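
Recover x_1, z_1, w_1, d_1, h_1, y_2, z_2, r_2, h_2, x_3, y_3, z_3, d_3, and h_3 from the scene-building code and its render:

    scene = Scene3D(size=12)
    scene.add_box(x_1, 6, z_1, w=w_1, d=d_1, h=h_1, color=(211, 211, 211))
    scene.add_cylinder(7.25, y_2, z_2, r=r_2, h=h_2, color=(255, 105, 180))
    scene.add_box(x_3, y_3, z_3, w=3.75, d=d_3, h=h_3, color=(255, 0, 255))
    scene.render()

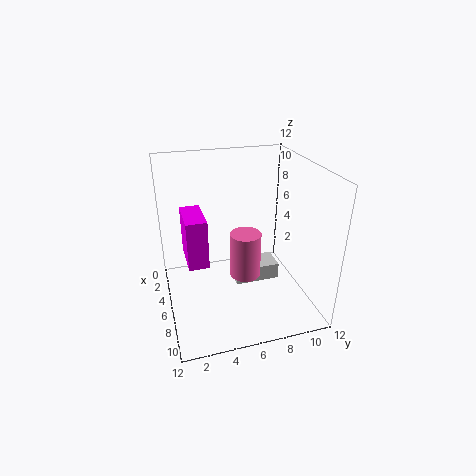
x_1 = 3.5
z_1 = 1
w_1 = 2.25
d_1 = 4
h_1 = 1.5
y_2 = 6.25
z_2 = 3.25
r_2 = 1.25
h_2 = 3.75
x_3 = 2.25
y_3 = 1.75
z_3 = 3.5
d_3 = 1.75
h_3 = 4.25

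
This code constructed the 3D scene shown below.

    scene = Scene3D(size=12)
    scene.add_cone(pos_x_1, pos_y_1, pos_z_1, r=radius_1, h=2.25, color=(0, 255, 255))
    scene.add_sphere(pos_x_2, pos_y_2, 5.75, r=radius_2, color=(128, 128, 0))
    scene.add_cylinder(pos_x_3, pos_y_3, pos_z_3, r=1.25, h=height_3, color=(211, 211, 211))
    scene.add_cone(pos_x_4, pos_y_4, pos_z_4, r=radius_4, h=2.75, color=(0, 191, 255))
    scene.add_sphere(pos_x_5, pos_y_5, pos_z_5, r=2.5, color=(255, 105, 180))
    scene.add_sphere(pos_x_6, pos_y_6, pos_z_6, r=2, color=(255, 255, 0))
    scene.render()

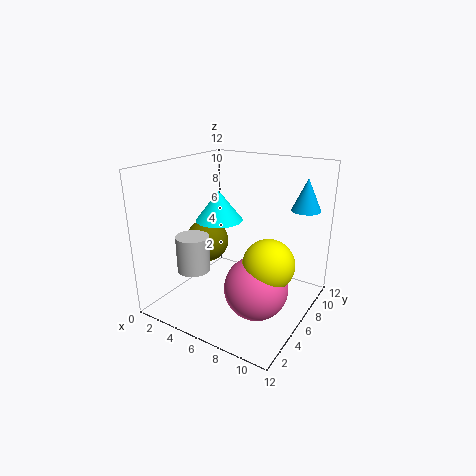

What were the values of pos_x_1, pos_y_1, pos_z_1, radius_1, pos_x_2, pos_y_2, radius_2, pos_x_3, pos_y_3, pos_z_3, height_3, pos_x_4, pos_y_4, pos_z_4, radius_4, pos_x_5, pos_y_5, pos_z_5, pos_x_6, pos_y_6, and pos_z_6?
pos_x_1 = 5.75, pos_y_1 = 3.75, pos_z_1 = 8.25, radius_1 = 1.75, pos_x_2 = 3.75, pos_y_2 = 4.75, radius_2 = 1.75, pos_x_3 = 4.5, pos_y_3 = 2, pos_z_3 = 4.5, height_3 = 2.75, pos_x_4 = 10.25, pos_y_4 = 10, pos_z_4 = 8, radius_4 = 1.25, pos_x_5 = 8.75, pos_y_5 = 4.25, pos_z_5 = 3, pos_x_6 = 9.5, pos_y_6 = 4.75, pos_z_6 = 5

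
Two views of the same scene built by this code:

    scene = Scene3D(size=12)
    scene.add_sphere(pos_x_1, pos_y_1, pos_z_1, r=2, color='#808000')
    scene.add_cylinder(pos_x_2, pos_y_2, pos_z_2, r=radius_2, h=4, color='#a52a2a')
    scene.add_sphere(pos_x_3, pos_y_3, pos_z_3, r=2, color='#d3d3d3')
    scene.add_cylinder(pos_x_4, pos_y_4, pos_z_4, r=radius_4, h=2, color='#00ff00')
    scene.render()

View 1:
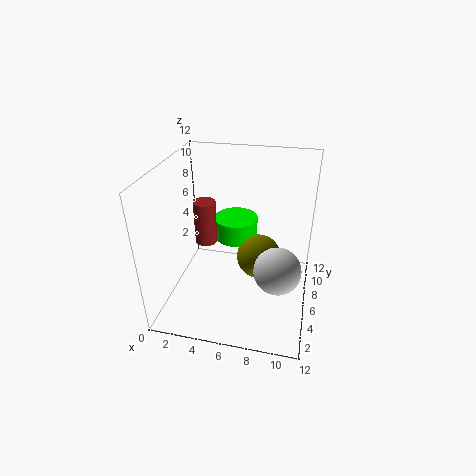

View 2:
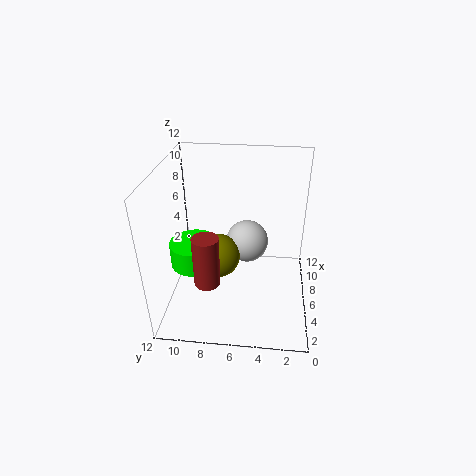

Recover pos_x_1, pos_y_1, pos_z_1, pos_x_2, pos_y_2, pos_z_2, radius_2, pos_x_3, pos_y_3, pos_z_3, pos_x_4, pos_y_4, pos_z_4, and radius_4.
pos_x_1 = 7.5, pos_y_1 = 8, pos_z_1 = 3, pos_x_2 = 2.5, pos_y_2 = 8, pos_z_2 = 4, radius_2 = 1, pos_x_3 = 9.5, pos_y_3 = 5.5, pos_z_3 = 3.5, pos_x_4 = 5, pos_y_4 = 9.5, pos_z_4 = 4, radius_4 = 2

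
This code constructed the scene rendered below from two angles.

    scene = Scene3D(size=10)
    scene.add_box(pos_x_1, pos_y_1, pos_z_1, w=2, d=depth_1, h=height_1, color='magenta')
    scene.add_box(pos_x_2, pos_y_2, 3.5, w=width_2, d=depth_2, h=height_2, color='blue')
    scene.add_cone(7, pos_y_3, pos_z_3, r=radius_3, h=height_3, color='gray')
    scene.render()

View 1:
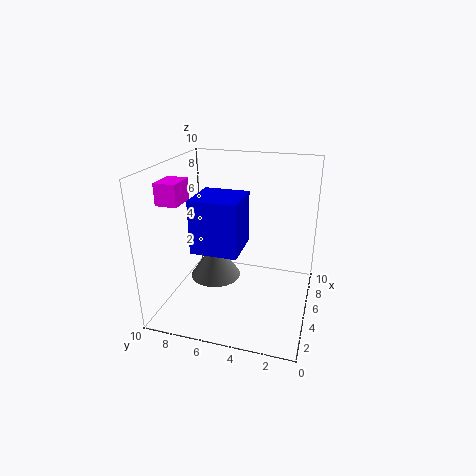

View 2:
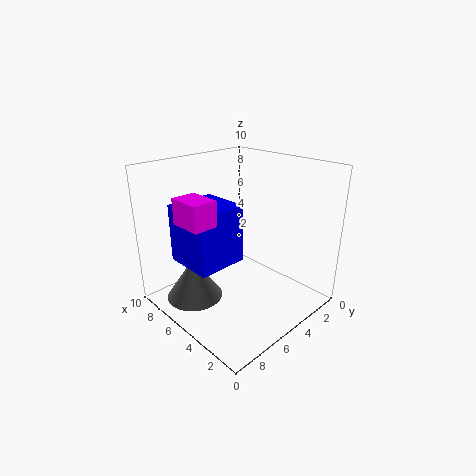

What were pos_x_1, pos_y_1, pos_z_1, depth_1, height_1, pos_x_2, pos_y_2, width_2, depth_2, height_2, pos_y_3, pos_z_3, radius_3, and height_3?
pos_x_1 = 3, pos_y_1 = 8.5, pos_z_1 = 7.5, depth_1 = 1.5, height_1 = 1.5, pos_x_2 = 4.5, pos_y_2 = 5, width_2 = 3.5, depth_2 = 3.5, height_2 = 4, pos_y_3 = 7.5, pos_z_3 = 0.5, radius_3 = 2, height_3 = 3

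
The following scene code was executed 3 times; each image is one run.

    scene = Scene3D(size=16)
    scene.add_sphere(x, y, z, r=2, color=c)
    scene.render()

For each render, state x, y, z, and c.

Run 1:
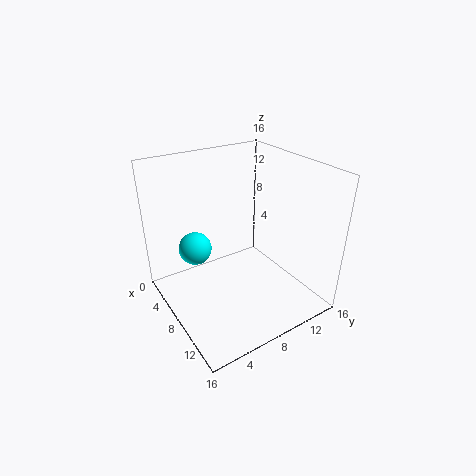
x = 3; y = 5; z = 5; c = 'cyan'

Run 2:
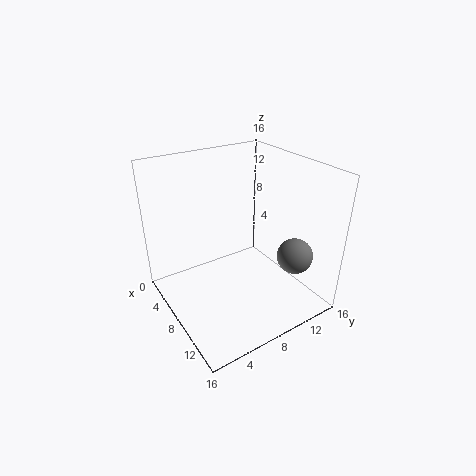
x = 12; y = 13; z = 6; c = 'gray'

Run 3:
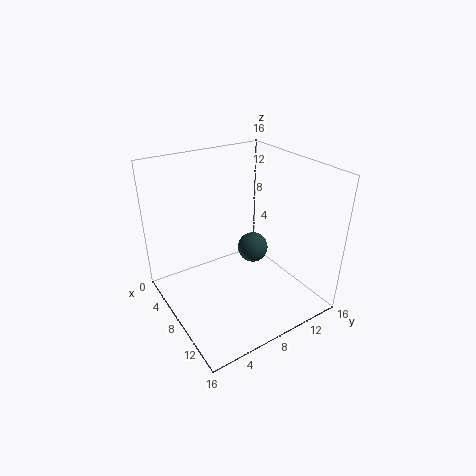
x = 4; y = 13; z = 3; c = 'darkslategray'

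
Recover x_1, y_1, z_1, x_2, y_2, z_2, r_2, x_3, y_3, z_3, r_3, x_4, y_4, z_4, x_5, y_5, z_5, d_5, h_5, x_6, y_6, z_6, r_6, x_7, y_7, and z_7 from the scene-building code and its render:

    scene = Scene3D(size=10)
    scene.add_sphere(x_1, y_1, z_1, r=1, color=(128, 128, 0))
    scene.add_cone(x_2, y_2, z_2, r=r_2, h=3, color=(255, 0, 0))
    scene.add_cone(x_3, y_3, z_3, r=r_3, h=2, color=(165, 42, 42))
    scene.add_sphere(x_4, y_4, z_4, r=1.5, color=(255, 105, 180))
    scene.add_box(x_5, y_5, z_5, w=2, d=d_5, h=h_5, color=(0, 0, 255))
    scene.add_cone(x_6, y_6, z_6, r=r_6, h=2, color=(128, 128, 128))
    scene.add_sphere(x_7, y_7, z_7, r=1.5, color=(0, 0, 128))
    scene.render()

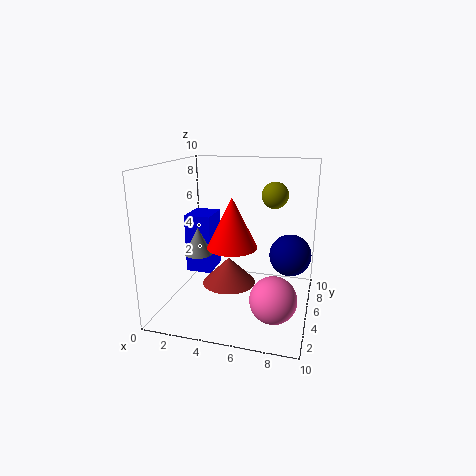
x_1 = 7; y_1 = 8; z_1 = 7.5; x_2 = 5.5; y_2 = 2; z_2 = 5.5; r_2 = 1.5; x_3 = 4; y_3 = 6; z_3 = 1; r_3 = 2; x_4 = 8; y_4 = 2.5; z_4 = 2; x_5 = 0.5; y_5 = 6; z_5 = 1.5; d_5 = 2.5; h_5 = 4.5; x_6 = 2; y_6 = 5; z_6 = 3.5; r_6 = 1; x_7 = 8.5; y_7 = 6.5; z_7 = 3.5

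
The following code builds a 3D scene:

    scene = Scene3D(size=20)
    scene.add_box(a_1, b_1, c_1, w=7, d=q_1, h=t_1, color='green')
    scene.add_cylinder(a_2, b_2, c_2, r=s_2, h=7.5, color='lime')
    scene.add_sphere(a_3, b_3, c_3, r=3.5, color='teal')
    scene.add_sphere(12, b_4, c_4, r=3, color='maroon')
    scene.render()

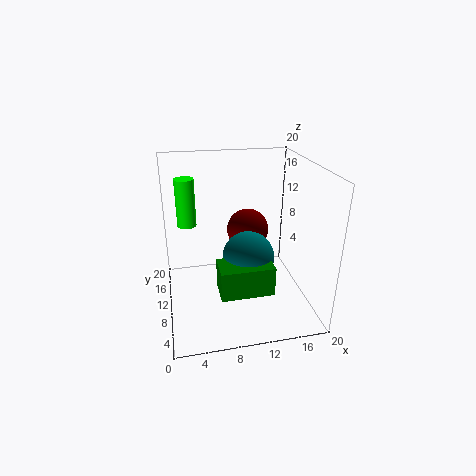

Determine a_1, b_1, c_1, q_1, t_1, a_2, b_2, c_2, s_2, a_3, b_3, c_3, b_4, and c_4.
a_1 = 6.5
b_1 = 3.5
c_1 = 4.5
q_1 = 4
t_1 = 4
a_2 = 3.5
b_2 = 18
c_2 = 9
s_2 = 1.5
a_3 = 11
b_3 = 8
c_3 = 8
b_4 = 12.5
c_4 = 10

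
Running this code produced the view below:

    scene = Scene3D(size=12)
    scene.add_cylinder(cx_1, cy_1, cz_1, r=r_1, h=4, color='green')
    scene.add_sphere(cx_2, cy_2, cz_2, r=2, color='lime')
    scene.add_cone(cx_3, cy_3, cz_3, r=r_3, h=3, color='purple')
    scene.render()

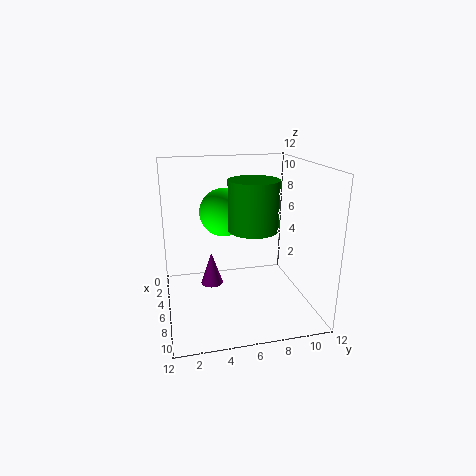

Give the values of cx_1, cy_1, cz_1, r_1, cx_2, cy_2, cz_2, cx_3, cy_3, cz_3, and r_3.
cx_1 = 7
cy_1 = 7
cz_1 = 7
r_1 = 2
cx_2 = 5
cy_2 = 5
cz_2 = 8
cx_3 = 4
cy_3 = 4
cz_3 = 1
r_3 = 1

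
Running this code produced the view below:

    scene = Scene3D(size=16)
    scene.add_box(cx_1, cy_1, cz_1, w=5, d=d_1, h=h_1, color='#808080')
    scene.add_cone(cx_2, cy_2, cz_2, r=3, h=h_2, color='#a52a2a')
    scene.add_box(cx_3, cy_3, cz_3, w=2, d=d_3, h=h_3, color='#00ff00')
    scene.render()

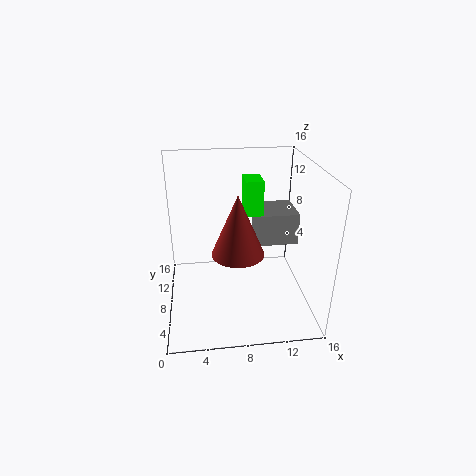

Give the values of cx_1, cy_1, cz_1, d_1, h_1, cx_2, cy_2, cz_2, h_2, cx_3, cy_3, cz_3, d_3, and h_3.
cx_1 = 11; cy_1 = 11; cz_1 = 5; d_1 = 5; h_1 = 4; cx_2 = 8; cy_2 = 8; cz_2 = 6; h_2 = 7; cx_3 = 9; cy_3 = 9; cz_3 = 10; d_3 = 3; h_3 = 4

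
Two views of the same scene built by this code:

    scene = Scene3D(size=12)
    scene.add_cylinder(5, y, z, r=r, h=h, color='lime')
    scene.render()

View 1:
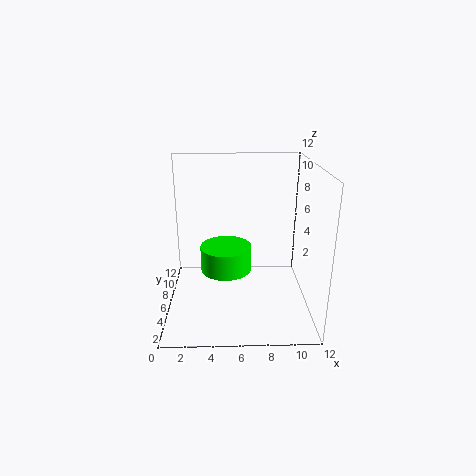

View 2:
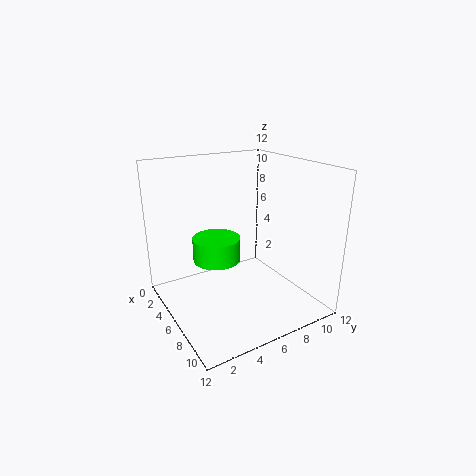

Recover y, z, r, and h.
y = 4.5
z = 4
r = 2
h = 2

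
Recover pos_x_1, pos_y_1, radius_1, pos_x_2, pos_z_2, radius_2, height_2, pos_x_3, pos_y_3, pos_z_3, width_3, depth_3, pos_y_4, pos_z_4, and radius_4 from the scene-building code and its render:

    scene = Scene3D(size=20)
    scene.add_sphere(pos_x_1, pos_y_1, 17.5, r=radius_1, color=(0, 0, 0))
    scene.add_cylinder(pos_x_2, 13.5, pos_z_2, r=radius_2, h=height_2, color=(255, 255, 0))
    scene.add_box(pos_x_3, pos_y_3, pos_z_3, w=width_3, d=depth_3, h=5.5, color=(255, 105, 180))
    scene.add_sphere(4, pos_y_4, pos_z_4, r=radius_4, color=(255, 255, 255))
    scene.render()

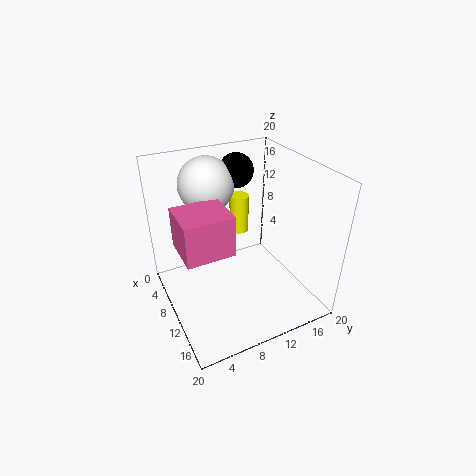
pos_x_1 = 4.5; pos_y_1 = 12.5; radius_1 = 2.5; pos_x_2 = 3.5; pos_z_2 = 7; radius_2 = 1.5; height_2 = 6; pos_x_3 = 7.5; pos_y_3 = 1.5; pos_z_3 = 10; width_3 = 6; depth_3 = 6.5; pos_y_4 = 8; pos_z_4 = 16; radius_4 = 4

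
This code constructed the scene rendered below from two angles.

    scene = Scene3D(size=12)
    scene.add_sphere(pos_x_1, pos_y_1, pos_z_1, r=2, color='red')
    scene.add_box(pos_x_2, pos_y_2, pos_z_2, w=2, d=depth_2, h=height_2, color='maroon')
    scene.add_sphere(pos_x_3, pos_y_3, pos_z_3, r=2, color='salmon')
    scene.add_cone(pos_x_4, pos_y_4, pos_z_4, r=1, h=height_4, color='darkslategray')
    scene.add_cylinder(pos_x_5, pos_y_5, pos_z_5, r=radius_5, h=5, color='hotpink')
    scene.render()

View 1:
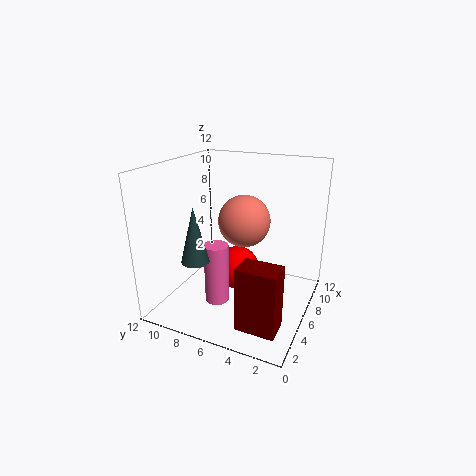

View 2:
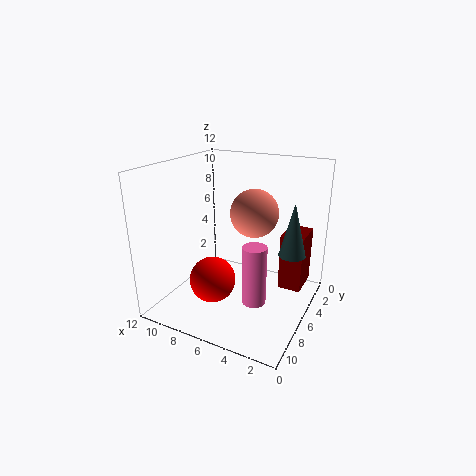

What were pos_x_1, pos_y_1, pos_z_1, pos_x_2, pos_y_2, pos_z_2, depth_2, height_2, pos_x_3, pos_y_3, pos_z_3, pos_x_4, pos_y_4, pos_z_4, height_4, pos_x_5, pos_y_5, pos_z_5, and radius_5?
pos_x_1 = 8, pos_y_1 = 7, pos_z_1 = 2, pos_x_2 = 1, pos_y_2 = 1, pos_z_2 = 1, depth_2 = 3, height_2 = 5, pos_x_3 = 5, pos_y_3 = 5, pos_z_3 = 8, pos_x_4 = 1, pos_y_4 = 7, pos_z_4 = 6, height_4 = 4, pos_x_5 = 4, pos_y_5 = 7, pos_z_5 = 1, radius_5 = 1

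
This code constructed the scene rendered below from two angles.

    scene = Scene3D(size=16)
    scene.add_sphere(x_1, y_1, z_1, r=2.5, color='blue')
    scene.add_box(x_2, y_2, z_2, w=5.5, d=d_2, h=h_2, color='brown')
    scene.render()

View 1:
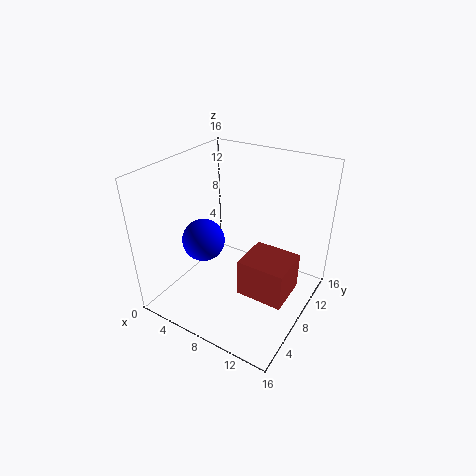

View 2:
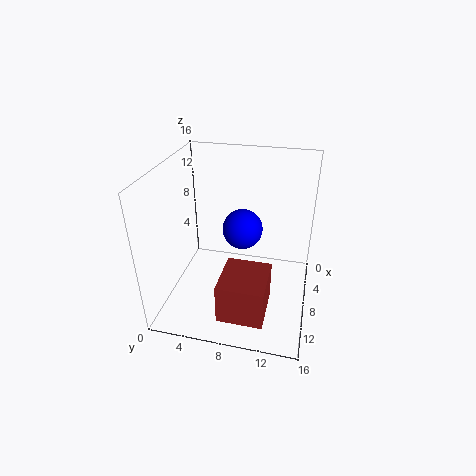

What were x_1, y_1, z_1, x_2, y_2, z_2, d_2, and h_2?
x_1 = 3.5, y_1 = 7.5, z_1 = 6.5, x_2 = 8.5, y_2 = 7, z_2 = 1, d_2 = 5, h_2 = 4.5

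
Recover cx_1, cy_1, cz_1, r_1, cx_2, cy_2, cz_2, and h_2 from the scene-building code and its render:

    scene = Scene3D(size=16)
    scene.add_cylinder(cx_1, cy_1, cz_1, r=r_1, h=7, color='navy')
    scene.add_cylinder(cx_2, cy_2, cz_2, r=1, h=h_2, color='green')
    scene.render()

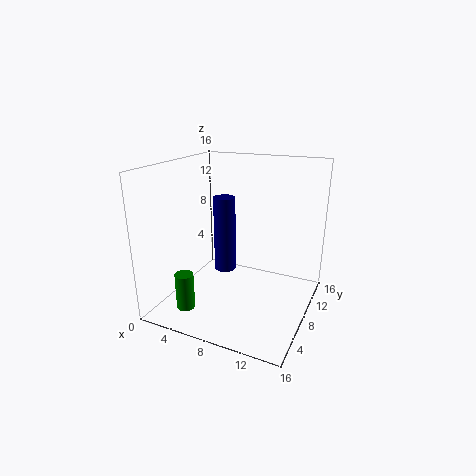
cx_1 = 9; cy_1 = 3; cz_1 = 7; r_1 = 1; cx_2 = 4; cy_2 = 3; cz_2 = 1; h_2 = 4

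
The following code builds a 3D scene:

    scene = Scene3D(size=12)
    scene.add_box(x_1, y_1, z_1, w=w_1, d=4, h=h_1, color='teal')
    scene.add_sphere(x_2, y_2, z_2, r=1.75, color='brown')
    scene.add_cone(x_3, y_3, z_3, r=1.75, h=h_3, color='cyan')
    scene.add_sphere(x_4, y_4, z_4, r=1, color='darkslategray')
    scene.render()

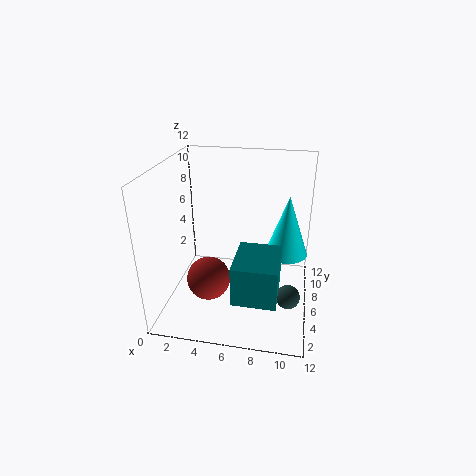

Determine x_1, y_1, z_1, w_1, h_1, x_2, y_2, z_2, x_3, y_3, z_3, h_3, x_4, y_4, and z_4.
x_1 = 6.5; y_1 = 0.5; z_1 = 3.5; w_1 = 3.25; h_1 = 3; x_2 = 4; y_2 = 3.75; z_2 = 3.25; x_3 = 10; y_3 = 6.5; z_3 = 4.75; h_3 = 5; x_4 = 10.5; y_4 = 4.75; z_4 = 1.5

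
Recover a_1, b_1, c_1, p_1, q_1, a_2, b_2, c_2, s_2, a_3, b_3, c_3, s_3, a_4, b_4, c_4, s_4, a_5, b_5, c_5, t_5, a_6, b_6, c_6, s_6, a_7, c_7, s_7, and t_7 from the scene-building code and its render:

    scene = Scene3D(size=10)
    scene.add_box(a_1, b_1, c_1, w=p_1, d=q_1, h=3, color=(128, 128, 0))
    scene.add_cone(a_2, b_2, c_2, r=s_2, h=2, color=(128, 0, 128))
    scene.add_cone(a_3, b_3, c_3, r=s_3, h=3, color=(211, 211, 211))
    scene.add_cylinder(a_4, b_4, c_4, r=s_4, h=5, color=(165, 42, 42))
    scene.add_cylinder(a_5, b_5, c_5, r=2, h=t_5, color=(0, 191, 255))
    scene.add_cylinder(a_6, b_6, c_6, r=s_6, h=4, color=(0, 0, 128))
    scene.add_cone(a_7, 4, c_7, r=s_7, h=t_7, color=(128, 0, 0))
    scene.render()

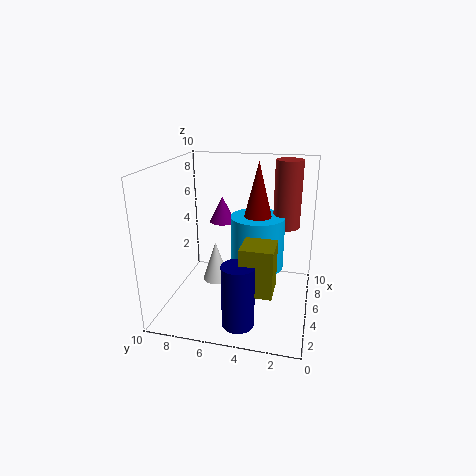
a_1 = 1
b_1 = 2
c_1 = 3
p_1 = 2
q_1 = 2
a_2 = 8
b_2 = 7
c_2 = 5
s_2 = 1
a_3 = 6
b_3 = 7
c_3 = 1
s_3 = 1
a_4 = 8
b_4 = 2
c_4 = 5
s_4 = 1
a_5 = 7
b_5 = 4
c_5 = 2
t_5 = 4
a_6 = 1
b_6 = 4
c_6 = 1
s_6 = 1
a_7 = 7
c_7 = 6
s_7 = 1
t_7 = 4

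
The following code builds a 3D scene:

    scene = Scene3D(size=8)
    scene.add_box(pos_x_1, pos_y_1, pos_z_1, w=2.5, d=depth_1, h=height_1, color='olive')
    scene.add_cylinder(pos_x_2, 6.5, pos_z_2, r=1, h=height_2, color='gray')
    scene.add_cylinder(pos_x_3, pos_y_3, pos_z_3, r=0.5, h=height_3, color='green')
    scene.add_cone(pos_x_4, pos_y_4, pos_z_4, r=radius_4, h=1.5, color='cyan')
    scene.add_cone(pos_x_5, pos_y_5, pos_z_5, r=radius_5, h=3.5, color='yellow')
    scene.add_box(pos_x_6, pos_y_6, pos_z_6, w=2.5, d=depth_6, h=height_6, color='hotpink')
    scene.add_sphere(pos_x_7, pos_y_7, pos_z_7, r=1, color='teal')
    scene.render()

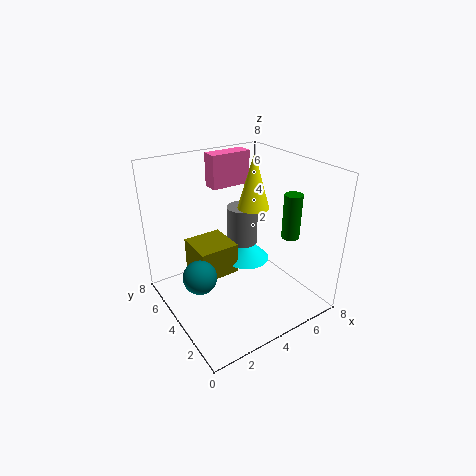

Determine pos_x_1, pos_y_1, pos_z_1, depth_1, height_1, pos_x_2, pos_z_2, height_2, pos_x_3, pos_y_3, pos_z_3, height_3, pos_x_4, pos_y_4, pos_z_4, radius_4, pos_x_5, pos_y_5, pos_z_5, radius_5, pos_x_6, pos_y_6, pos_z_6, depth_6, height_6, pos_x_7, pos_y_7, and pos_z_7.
pos_x_1 = 2.5
pos_y_1 = 5.5
pos_z_1 = 0.5
depth_1 = 2.5
height_1 = 2
pos_x_2 = 6
pos_z_2 = 2
height_2 = 2.5
pos_x_3 = 6.5
pos_y_3 = 2.5
pos_z_3 = 4
height_3 = 2.5
pos_x_4 = 6
pos_y_4 = 6
pos_z_4 = 1
radius_4 = 1.5
pos_x_5 = 6.5
pos_y_5 = 6
pos_z_5 = 4.5
radius_5 = 1
pos_x_6 = 4
pos_y_6 = 6.5
pos_z_6 = 6
depth_6 = 1
height_6 = 2
pos_x_7 = 2
pos_y_7 = 5
pos_z_7 = 1.5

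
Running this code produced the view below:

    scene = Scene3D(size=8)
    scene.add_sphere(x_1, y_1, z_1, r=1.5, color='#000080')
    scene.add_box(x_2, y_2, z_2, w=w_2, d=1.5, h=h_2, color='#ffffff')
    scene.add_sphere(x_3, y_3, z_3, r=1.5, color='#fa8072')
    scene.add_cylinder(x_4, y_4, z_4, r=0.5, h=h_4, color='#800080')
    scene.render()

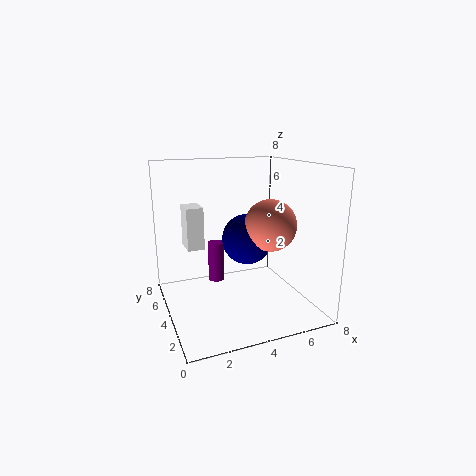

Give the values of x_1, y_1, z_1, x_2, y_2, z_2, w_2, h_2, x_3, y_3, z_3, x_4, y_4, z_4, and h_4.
x_1 = 5, y_1 = 5, z_1 = 3.5, x_2 = 1.5, y_2 = 5.5, z_2 = 3, w_2 = 1, h_2 = 2.5, x_3 = 6, y_3 = 4, z_3 = 4.5, x_4 = 3.5, y_4 = 6.5, z_4 = 0.5, h_4 = 2.5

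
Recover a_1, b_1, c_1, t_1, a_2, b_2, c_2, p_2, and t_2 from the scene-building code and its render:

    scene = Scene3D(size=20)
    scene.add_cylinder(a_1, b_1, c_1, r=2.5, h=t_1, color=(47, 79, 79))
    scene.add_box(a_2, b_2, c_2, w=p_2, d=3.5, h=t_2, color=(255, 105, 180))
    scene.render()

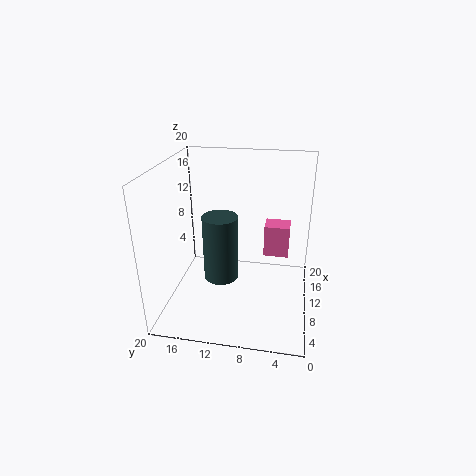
a_1 = 10, b_1 = 12.5, c_1 = 3.5, t_1 = 9.5, a_2 = 11, b_2 = 3, c_2 = 7, p_2 = 3, t_2 = 4.5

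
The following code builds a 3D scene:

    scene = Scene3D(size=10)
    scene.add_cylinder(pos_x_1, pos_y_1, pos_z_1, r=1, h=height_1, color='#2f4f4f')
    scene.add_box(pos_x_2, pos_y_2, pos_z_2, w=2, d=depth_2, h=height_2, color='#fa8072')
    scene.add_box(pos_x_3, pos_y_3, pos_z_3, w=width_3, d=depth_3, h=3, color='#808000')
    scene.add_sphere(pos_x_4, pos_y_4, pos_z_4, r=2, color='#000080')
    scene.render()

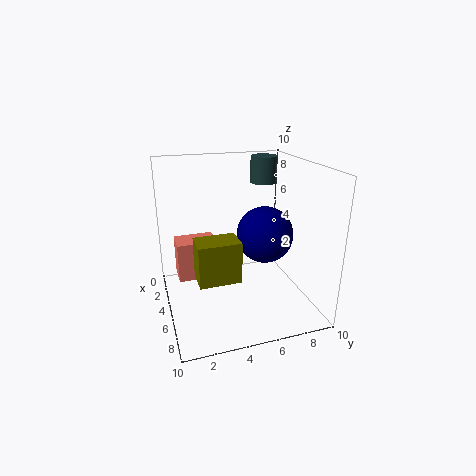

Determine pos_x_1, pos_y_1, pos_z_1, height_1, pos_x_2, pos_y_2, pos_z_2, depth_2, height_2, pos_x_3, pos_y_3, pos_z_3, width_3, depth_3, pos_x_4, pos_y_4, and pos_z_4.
pos_x_1 = 2, pos_y_1 = 8, pos_z_1 = 8, height_1 = 2, pos_x_2 = 1, pos_y_2 = 1, pos_z_2 = 1, depth_2 = 3, height_2 = 3, pos_x_3 = 4, pos_y_3 = 2, pos_z_3 = 2, width_3 = 2, depth_3 = 3, pos_x_4 = 5, pos_y_4 = 7, pos_z_4 = 5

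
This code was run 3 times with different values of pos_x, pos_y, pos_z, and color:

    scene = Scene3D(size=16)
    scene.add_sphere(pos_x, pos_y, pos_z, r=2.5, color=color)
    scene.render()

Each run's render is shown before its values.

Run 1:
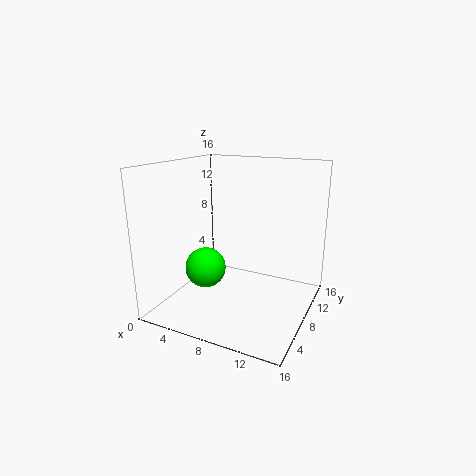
pos_x = 3
pos_y = 9
pos_z = 3
color = 'lime'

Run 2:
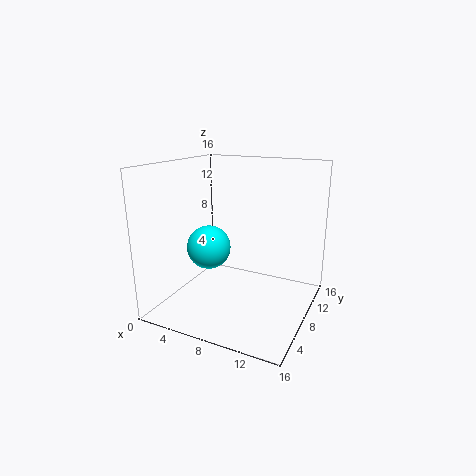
pos_x = 4.5
pos_y = 7.5
pos_z = 6.5
color = 'cyan'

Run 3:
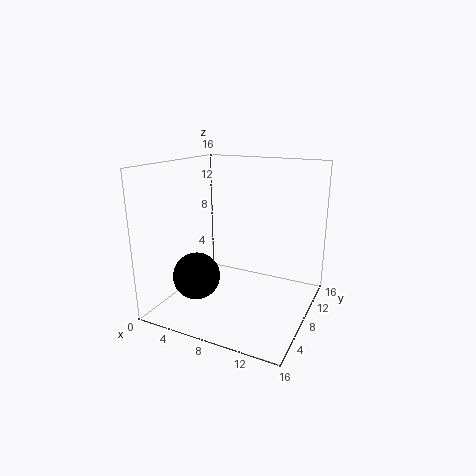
pos_x = 5
pos_y = 4
pos_z = 4.5
color = 'black'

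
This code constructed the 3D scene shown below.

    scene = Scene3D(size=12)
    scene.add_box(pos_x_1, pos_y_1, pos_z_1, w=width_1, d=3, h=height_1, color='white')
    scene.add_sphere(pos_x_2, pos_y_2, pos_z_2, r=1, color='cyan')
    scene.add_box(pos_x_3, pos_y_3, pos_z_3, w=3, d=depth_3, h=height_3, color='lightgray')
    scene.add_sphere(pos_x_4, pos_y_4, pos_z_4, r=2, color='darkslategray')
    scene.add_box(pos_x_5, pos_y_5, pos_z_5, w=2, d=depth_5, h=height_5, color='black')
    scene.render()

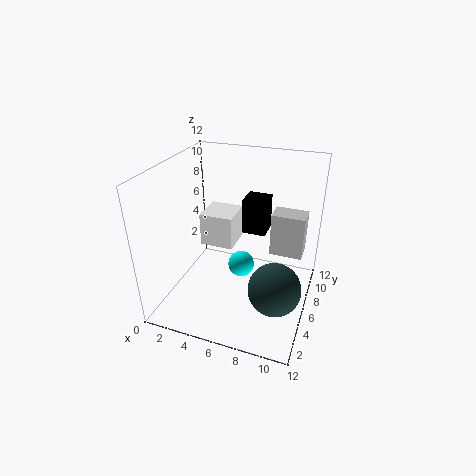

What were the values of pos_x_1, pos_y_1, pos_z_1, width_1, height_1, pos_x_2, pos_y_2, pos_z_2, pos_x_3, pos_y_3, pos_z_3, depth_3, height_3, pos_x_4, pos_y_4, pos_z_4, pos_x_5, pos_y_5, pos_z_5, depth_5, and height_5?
pos_x_1 = 2; pos_y_1 = 7; pos_z_1 = 4; width_1 = 3; height_1 = 3; pos_x_2 = 7; pos_y_2 = 4; pos_z_2 = 5; pos_x_3 = 8; pos_y_3 = 9; pos_z_3 = 3; depth_3 = 2; height_3 = 4; pos_x_4 = 10; pos_y_4 = 3; pos_z_4 = 4; pos_x_5 = 6; pos_y_5 = 7; pos_z_5 = 6; depth_5 = 2; height_5 = 3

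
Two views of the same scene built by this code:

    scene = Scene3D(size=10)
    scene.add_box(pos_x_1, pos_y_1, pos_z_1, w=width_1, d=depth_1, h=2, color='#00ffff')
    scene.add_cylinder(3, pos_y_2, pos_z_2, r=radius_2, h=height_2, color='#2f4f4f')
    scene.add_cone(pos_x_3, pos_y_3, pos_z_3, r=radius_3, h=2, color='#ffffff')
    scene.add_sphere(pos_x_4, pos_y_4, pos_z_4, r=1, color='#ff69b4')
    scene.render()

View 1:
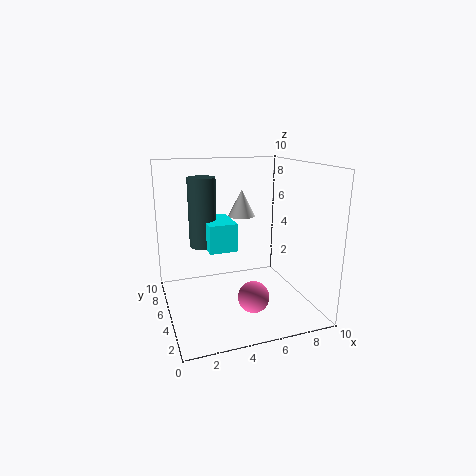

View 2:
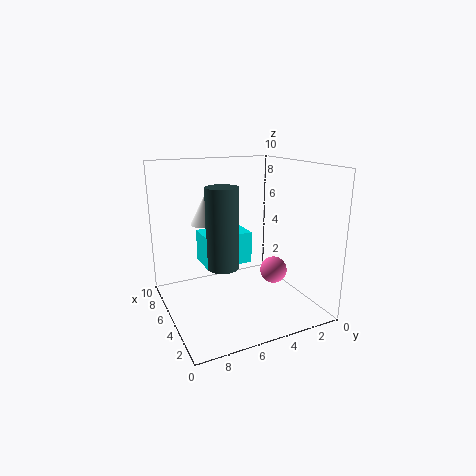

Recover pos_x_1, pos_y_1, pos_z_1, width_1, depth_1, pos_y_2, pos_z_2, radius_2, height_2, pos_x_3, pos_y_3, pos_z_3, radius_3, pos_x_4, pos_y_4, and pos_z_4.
pos_x_1 = 3
pos_y_1 = 5
pos_z_1 = 4
width_1 = 2
depth_1 = 3
pos_y_2 = 7
pos_z_2 = 4
radius_2 = 1
height_2 = 5
pos_x_3 = 6
pos_y_3 = 7
pos_z_3 = 6
radius_3 = 1
pos_x_4 = 5
pos_y_4 = 2
pos_z_4 = 2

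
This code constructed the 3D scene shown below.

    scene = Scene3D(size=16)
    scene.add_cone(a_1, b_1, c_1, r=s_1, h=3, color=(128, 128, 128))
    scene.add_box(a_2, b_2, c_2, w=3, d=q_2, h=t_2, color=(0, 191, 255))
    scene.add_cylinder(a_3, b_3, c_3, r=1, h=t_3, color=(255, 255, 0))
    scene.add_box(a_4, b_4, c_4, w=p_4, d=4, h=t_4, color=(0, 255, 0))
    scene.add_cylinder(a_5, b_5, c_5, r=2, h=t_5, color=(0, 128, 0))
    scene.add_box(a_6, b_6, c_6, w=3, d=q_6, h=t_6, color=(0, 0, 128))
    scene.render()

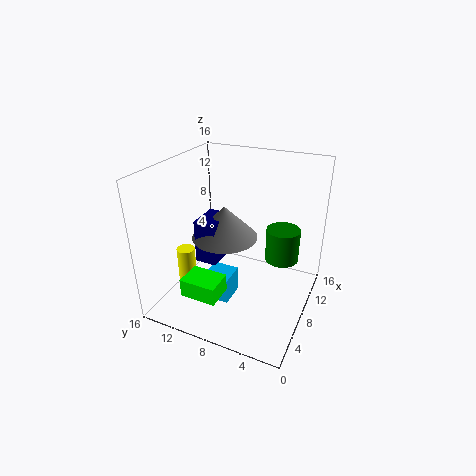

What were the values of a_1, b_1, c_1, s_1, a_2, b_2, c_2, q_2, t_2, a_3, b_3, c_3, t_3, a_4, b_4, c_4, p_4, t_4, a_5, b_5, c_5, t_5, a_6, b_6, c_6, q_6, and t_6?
a_1 = 3, b_1 = 7, c_1 = 11, s_1 = 3, a_2 = 5, b_2 = 8, c_2 = 1, q_2 = 3, t_2 = 3, a_3 = 5, b_3 = 13, c_3 = 3, t_3 = 4, a_4 = 2, b_4 = 8, c_4 = 3, p_4 = 3, t_4 = 2, a_5 = 12, b_5 = 4, c_5 = 4, t_5 = 4, a_6 = 1, b_6 = 7, c_6 = 9, q_6 = 2, t_6 = 4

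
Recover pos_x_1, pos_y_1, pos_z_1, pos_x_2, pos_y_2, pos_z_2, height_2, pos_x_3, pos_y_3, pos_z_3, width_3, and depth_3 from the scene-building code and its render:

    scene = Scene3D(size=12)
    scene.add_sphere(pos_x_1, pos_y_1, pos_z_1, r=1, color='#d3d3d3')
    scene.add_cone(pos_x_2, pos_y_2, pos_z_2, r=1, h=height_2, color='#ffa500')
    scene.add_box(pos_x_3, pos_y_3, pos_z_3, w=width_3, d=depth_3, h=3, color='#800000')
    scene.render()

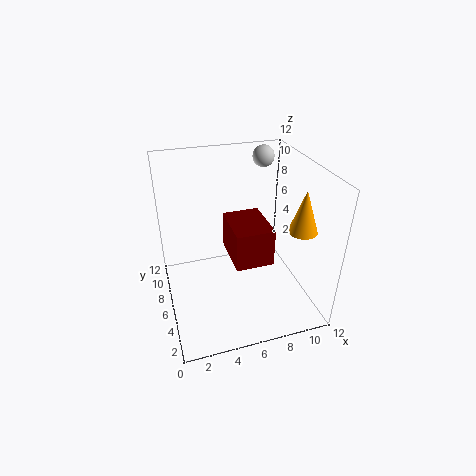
pos_x_1 = 10, pos_y_1 = 11, pos_z_1 = 11, pos_x_2 = 9, pos_y_2 = 1, pos_z_2 = 9, height_2 = 3, pos_x_3 = 5, pos_y_3 = 3, pos_z_3 = 5, width_3 = 3, depth_3 = 4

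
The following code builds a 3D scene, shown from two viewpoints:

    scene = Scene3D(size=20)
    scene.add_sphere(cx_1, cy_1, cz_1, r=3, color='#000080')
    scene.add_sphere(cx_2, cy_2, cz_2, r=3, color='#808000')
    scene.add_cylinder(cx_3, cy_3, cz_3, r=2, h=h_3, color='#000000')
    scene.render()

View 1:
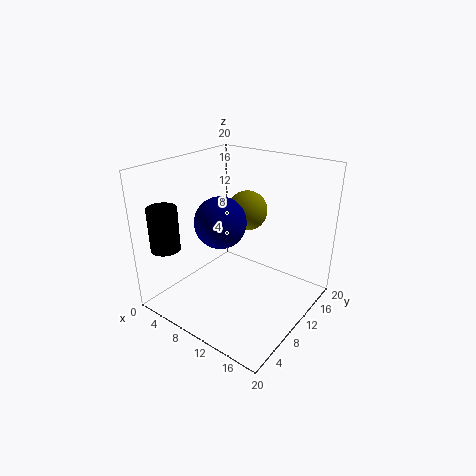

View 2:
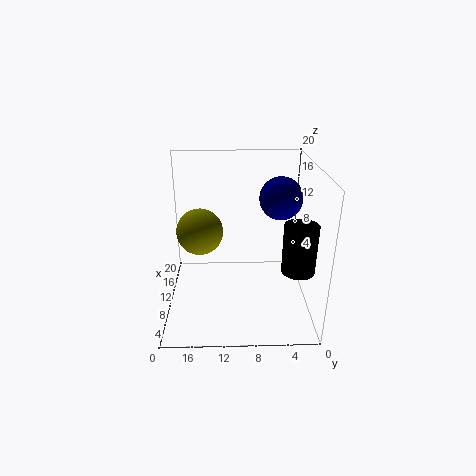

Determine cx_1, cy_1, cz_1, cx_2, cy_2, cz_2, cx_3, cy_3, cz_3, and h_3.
cx_1 = 12; cy_1 = 4; cz_1 = 15; cx_2 = 8; cy_2 = 15; cz_2 = 12; cx_3 = 3; cy_3 = 3; cz_3 = 9; h_3 = 6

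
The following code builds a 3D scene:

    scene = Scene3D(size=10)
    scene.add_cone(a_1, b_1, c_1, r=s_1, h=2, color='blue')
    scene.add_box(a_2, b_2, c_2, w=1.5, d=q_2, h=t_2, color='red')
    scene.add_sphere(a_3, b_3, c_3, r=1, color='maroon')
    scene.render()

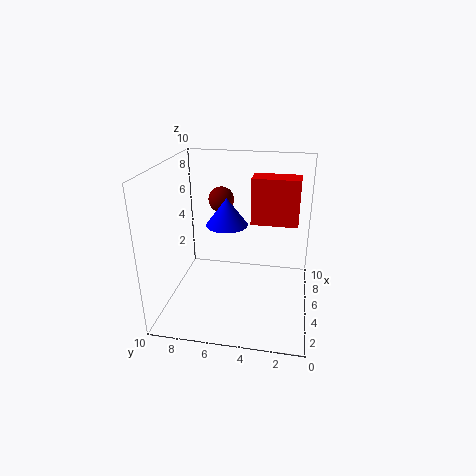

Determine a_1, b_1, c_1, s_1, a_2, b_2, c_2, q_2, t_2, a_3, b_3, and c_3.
a_1 = 6
b_1 = 6
c_1 = 5.5
s_1 = 1.5
a_2 = 4
b_2 = 1
c_2 = 6.5
q_2 = 3
t_2 = 3
a_3 = 8.5
b_3 = 7
c_3 = 6.5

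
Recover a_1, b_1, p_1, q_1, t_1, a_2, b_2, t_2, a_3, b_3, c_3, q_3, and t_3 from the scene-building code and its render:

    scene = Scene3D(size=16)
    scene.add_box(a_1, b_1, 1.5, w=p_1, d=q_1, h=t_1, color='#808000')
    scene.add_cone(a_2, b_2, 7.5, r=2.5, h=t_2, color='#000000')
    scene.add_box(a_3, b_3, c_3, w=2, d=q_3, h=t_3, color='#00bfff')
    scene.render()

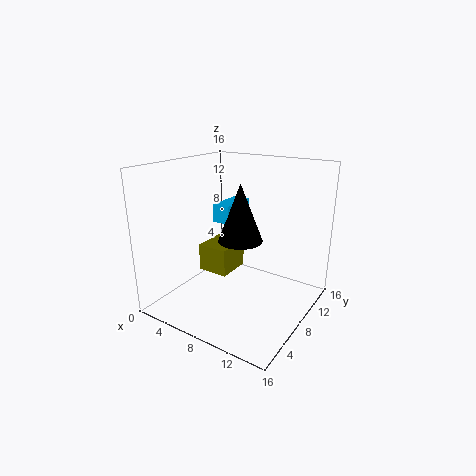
a_1 = 1
b_1 = 9.5
p_1 = 4
q_1 = 4.5
t_1 = 3.5
a_2 = 8
b_2 = 8.5
t_2 = 6.5
a_3 = 5
b_3 = 7.5
c_3 = 9.5
q_3 = 4.5
t_3 = 2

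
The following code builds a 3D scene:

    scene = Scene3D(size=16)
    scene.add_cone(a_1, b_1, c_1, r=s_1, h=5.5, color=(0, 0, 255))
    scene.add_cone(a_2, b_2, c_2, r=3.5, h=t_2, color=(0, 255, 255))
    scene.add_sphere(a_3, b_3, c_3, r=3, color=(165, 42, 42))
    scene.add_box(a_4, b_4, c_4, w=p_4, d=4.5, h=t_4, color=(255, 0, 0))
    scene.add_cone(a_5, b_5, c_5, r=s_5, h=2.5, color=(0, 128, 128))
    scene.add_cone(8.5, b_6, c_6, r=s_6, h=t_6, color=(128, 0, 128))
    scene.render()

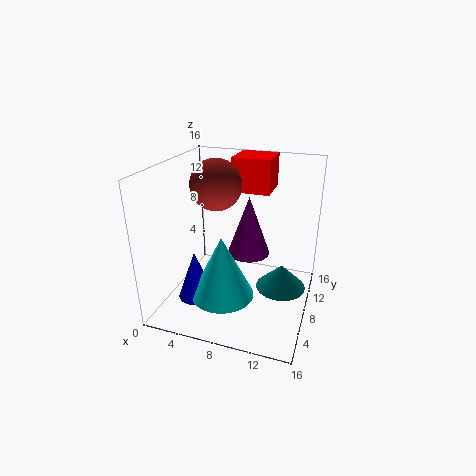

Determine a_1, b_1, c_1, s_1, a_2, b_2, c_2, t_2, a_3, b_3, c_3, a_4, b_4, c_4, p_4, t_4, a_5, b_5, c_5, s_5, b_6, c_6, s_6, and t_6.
a_1 = 4, b_1 = 5, c_1 = 1.5, s_1 = 2, a_2 = 7, b_2 = 5.5, c_2 = 2, t_2 = 7, a_3 = 4.5, b_3 = 10.5, c_3 = 13, a_4 = 6, b_4 = 11.5, c_4 = 12, p_4 = 4.5, t_4 = 4, a_5 = 13.5, b_5 = 5.5, c_5 = 4.5, s_5 = 2.5, b_6 = 10.5, c_6 = 5, s_6 = 2.5, t_6 = 7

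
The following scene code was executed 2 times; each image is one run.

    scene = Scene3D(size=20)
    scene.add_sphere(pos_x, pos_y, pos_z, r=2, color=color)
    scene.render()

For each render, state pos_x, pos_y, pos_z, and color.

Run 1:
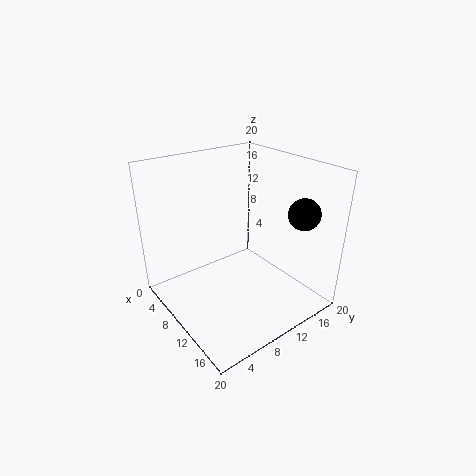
pos_x = 17.5
pos_y = 14.5
pos_z = 15
color = 'black'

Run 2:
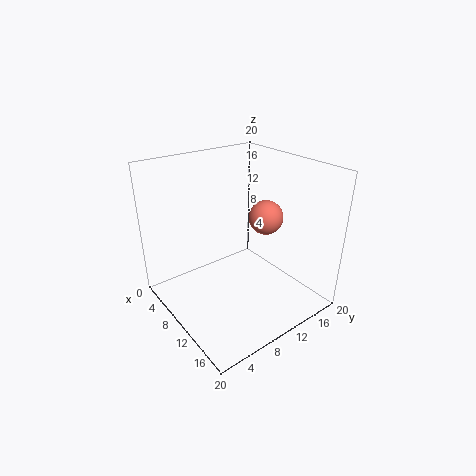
pos_x = 16
pos_y = 9.5
pos_z = 15.5
color = 'salmon'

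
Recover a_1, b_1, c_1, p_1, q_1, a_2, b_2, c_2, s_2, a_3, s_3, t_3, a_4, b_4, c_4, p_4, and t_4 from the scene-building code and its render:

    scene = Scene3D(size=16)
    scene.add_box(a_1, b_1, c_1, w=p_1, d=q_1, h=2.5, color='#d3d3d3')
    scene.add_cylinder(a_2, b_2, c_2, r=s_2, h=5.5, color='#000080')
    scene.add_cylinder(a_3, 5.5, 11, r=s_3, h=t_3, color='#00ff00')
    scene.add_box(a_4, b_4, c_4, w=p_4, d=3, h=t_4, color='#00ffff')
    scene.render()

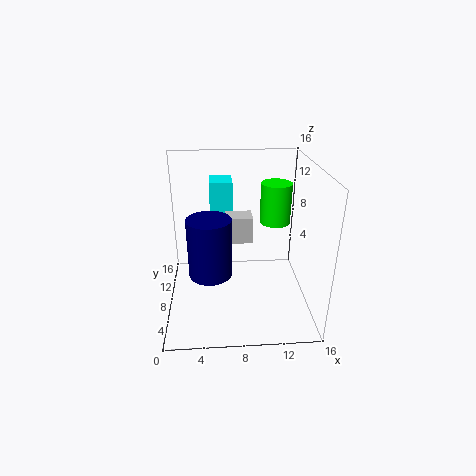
a_1 = 6.5
b_1 = 3
c_1 = 10
p_1 = 2.5
q_1 = 2
a_2 = 5
b_2 = 2
c_2 = 7.5
s_2 = 2
a_3 = 11.5
s_3 = 1.5
t_3 = 4
a_4 = 5
b_4 = 9
c_4 = 10
p_4 = 2.5
t_4 = 4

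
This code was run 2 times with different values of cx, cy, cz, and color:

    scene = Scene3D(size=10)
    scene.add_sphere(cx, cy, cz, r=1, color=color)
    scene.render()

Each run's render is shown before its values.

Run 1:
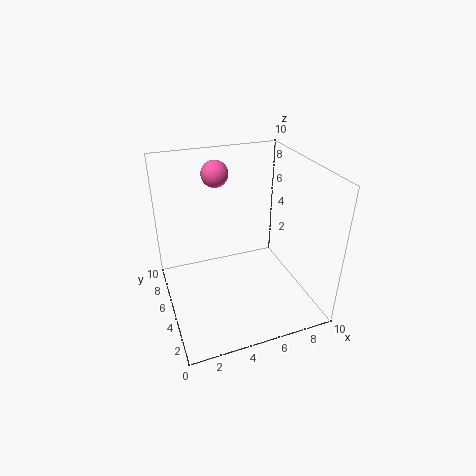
cx = 4.5
cy = 8.5
cz = 8.5
color = 'hotpink'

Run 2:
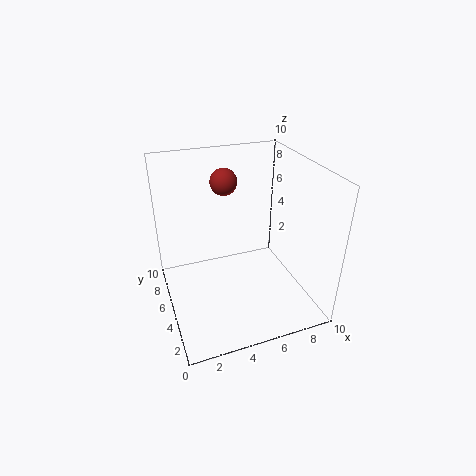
cx = 5
cy = 8
cz = 8
color = 'brown'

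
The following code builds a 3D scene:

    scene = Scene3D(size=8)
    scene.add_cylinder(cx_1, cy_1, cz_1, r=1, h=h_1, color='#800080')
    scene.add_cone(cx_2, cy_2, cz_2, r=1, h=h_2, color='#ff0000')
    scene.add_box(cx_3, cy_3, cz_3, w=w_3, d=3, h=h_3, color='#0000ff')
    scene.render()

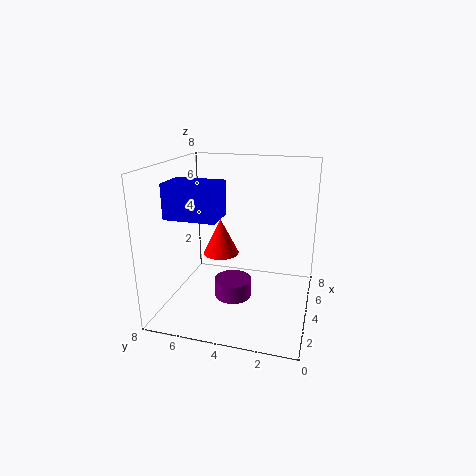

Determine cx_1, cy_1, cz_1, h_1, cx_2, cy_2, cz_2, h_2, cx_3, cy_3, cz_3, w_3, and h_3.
cx_1 = 3; cy_1 = 4; cz_1 = 1; h_1 = 1; cx_2 = 4; cy_2 = 5; cz_2 = 3; h_2 = 2; cx_3 = 3; cy_3 = 5; cz_3 = 5; w_3 = 2; h_3 = 2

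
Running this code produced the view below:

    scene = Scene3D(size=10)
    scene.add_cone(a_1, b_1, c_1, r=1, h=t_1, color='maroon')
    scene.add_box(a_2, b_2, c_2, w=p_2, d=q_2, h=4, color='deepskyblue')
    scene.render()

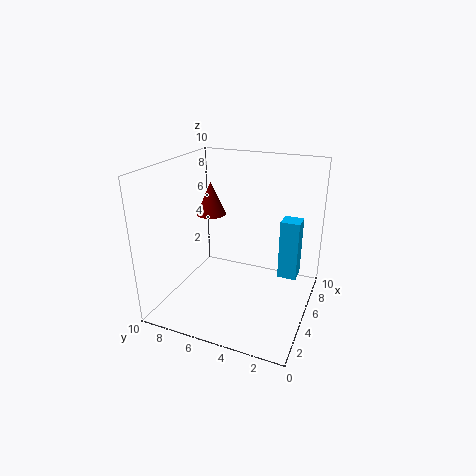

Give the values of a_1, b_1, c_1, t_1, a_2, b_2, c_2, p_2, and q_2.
a_1 = 5; b_1 = 7; c_1 = 6.5; t_1 = 2.25; a_2 = 4.75; b_2 = 0.75; c_2 = 2.75; p_2 = 1.25; q_2 = 1.25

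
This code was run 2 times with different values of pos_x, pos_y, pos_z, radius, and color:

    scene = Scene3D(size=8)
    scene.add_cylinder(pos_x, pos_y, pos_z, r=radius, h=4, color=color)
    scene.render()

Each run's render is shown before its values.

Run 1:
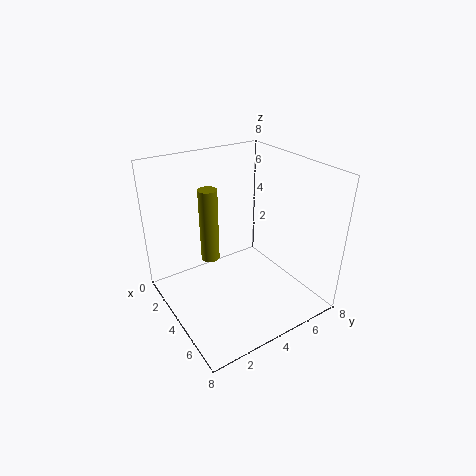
pos_x = 3.5
pos_y = 2.5
pos_z = 3
radius = 0.5
color = 'olive'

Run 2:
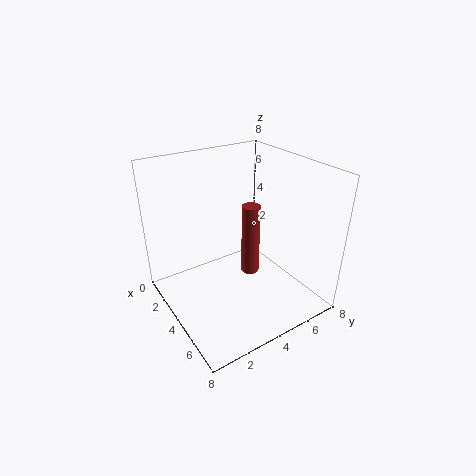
pos_x = 4.5
pos_y = 4.5
pos_z = 2
radius = 0.5
color = 'brown'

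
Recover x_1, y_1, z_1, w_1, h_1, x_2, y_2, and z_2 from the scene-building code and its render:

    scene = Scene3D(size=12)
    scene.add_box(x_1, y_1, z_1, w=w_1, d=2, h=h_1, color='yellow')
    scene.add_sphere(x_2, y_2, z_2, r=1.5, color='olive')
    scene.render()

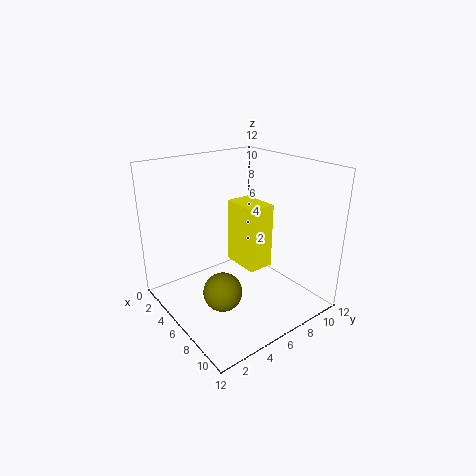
x_1 = 6, y_1 = 5, z_1 = 4.5, w_1 = 3, h_1 = 5, x_2 = 8, y_2 = 3, z_2 = 3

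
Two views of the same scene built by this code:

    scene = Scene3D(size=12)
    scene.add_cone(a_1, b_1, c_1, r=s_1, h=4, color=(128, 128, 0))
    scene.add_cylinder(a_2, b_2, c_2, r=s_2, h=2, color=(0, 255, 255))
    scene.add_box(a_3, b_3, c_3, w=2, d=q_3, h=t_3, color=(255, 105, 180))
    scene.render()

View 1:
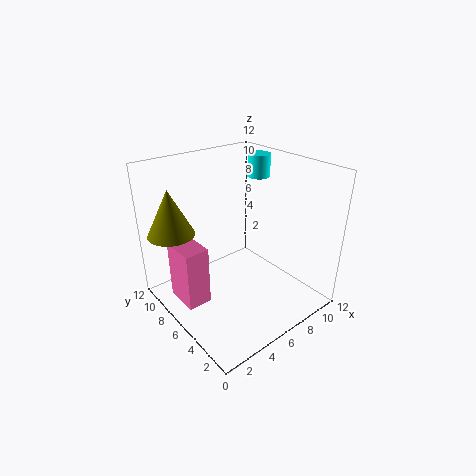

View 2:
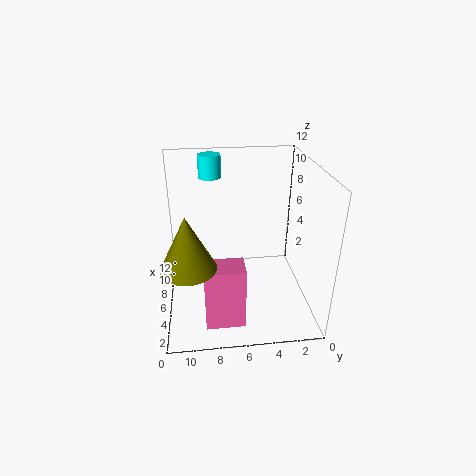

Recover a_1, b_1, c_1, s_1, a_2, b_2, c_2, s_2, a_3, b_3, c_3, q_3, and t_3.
a_1 = 2, b_1 = 10, c_1 = 6, s_1 = 2, a_2 = 10, b_2 = 8, c_2 = 10, s_2 = 1, a_3 = 1, b_3 = 6, c_3 = 1, q_3 = 3, t_3 = 5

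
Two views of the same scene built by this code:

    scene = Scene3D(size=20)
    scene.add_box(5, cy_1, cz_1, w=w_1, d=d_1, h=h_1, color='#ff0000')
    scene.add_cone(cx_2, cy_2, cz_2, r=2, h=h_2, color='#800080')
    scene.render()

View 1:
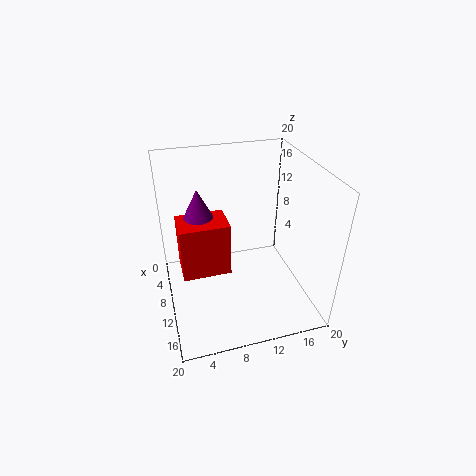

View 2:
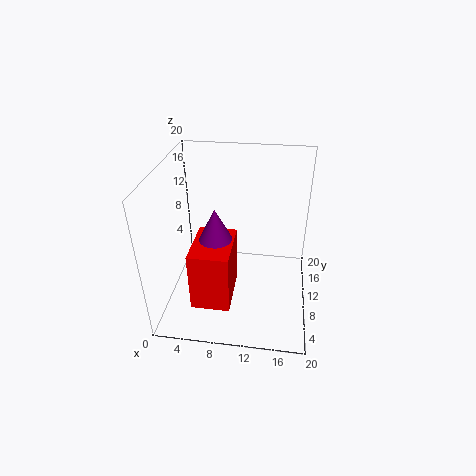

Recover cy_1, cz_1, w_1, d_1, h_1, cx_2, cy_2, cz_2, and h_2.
cy_1 = 2
cz_1 = 4
w_1 = 5
d_1 = 7
h_1 = 8
cx_2 = 8
cy_2 = 5
cz_2 = 13
h_2 = 4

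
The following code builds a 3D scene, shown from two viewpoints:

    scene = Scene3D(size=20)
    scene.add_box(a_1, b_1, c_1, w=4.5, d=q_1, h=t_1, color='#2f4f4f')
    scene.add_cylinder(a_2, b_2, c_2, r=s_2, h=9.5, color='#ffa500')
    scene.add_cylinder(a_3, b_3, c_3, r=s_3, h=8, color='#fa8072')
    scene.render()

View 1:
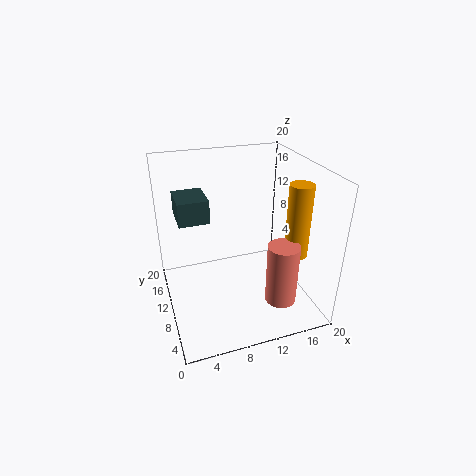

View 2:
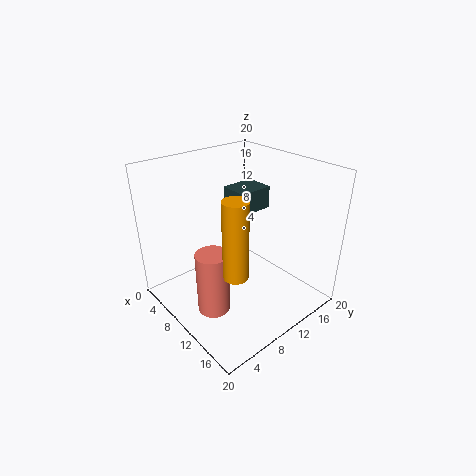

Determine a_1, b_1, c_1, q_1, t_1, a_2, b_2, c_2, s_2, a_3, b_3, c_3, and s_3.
a_1 = 2.5; b_1 = 13.5; c_1 = 11; q_1 = 5.5; t_1 = 3.5; a_2 = 16; b_2 = 4.5; c_2 = 9.5; s_2 = 1.5; a_3 = 13.5; b_3 = 3; c_3 = 4; s_3 = 2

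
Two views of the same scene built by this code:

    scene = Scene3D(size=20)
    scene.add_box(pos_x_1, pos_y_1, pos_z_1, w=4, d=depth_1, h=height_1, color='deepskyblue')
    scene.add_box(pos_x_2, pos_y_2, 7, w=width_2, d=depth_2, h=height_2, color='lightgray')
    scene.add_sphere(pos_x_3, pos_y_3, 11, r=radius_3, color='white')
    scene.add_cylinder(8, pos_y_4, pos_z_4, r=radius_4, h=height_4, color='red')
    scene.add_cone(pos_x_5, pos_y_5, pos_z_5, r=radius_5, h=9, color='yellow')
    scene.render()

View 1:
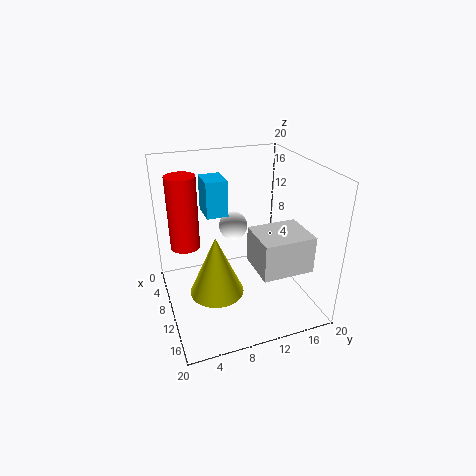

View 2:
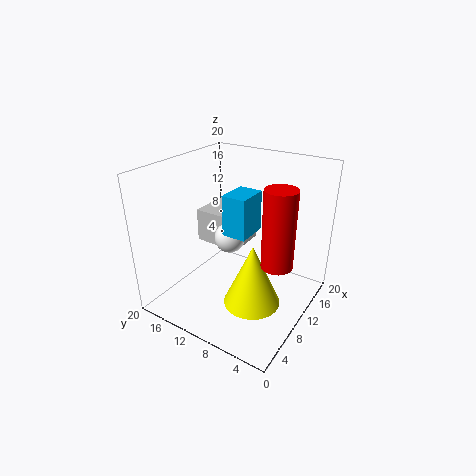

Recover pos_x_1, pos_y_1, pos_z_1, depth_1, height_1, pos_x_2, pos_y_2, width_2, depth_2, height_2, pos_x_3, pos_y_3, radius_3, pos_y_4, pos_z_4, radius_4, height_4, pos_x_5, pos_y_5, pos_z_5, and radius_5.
pos_x_1 = 5; pos_y_1 = 6; pos_z_1 = 13; depth_1 = 3; height_1 = 5; pos_x_2 = 11; pos_y_2 = 11; width_2 = 6; depth_2 = 7; height_2 = 5; pos_x_3 = 8; pos_y_3 = 10; radius_3 = 2; pos_y_4 = 3; pos_z_4 = 9; radius_4 = 2; height_4 = 10; pos_x_5 = 9; pos_y_5 = 7; pos_z_5 = 1; radius_5 = 4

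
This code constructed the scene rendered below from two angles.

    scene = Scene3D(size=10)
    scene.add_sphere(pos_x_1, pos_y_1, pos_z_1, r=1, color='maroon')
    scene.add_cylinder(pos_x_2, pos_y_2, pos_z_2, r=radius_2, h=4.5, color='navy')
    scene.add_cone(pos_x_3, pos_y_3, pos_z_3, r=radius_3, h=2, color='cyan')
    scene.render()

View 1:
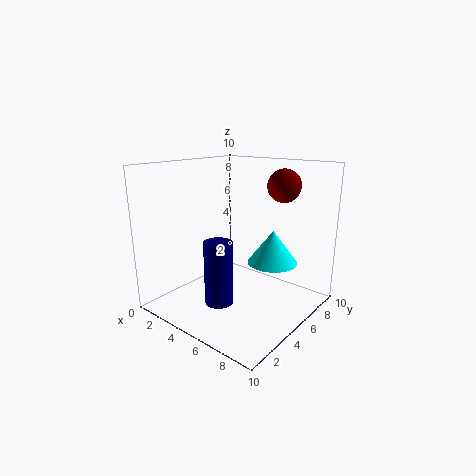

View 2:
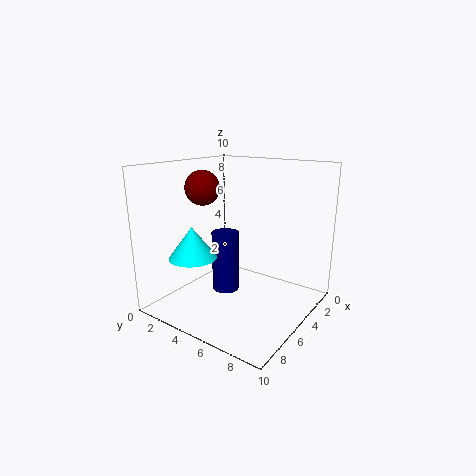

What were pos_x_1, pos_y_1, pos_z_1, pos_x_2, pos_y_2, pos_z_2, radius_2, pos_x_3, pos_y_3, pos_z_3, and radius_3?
pos_x_1 = 8.5, pos_y_1 = 5, pos_z_1 = 9, pos_x_2 = 4.5, pos_y_2 = 3.5, pos_z_2 = 0.5, radius_2 = 1, pos_x_3 = 8.5, pos_y_3 = 4, pos_z_3 = 4.5, radius_3 = 1.5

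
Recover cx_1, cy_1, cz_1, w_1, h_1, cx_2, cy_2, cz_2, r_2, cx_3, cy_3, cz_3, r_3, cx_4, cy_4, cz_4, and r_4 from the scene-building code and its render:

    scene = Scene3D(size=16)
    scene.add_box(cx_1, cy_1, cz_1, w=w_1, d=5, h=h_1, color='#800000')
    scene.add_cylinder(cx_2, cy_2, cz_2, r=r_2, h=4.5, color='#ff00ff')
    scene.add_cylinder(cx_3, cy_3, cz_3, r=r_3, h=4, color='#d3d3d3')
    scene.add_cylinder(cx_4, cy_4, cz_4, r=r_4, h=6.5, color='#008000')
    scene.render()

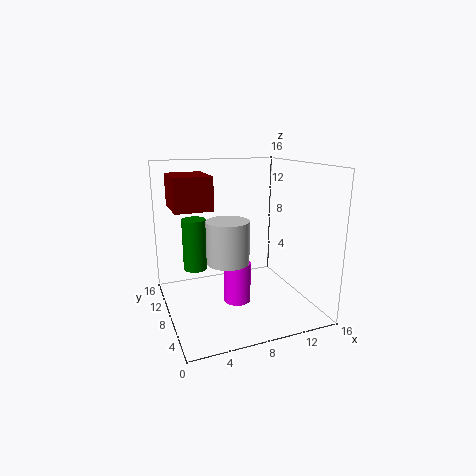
cx_1 = 1, cy_1 = 7, cz_1 = 11.5, w_1 = 4, h_1 = 3.5, cx_2 = 7.5, cy_2 = 7, cz_2 = 1, r_2 = 1.5, cx_3 = 5, cy_3 = 3, cz_3 = 7.5, r_3 = 2, cx_4 = 4.5, cy_4 = 14, cz_4 = 2.5, r_4 = 1.5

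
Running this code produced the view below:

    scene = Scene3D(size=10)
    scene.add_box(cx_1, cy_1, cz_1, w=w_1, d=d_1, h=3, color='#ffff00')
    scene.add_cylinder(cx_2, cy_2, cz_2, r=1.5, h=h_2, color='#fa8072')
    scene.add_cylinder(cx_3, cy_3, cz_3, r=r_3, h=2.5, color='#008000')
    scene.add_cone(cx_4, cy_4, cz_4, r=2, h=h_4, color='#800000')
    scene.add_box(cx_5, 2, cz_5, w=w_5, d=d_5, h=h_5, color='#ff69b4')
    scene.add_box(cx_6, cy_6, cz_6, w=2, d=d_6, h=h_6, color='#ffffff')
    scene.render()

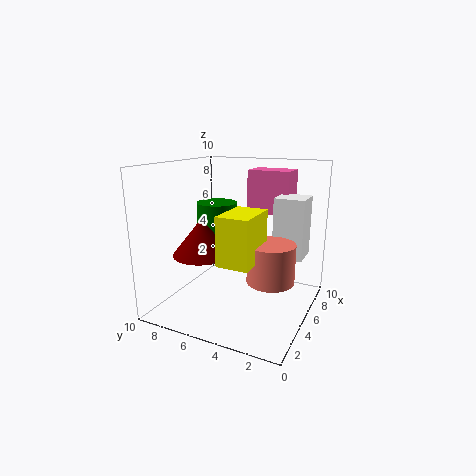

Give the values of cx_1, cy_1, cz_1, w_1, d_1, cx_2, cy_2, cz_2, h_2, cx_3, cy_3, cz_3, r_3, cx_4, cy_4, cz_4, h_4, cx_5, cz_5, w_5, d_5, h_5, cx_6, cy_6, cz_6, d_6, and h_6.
cx_1 = 1; cy_1 = 2.5; cz_1 = 4.5; w_1 = 3; d_1 = 2; cx_2 = 3.5; cy_2 = 2; cz_2 = 3; h_2 = 2.5; cx_3 = 6.5; cy_3 = 7.5; cz_3 = 4.5; r_3 = 1.5; cx_4 = 3.5; cy_4 = 7; cz_4 = 4; h_4 = 2.5; cx_5 = 6.5; cz_5 = 6.5; w_5 = 2; d_5 = 3; h_5 = 3; cx_6 = 5; cy_6 = 0.5; cz_6 = 4; d_6 = 2; h_6 = 4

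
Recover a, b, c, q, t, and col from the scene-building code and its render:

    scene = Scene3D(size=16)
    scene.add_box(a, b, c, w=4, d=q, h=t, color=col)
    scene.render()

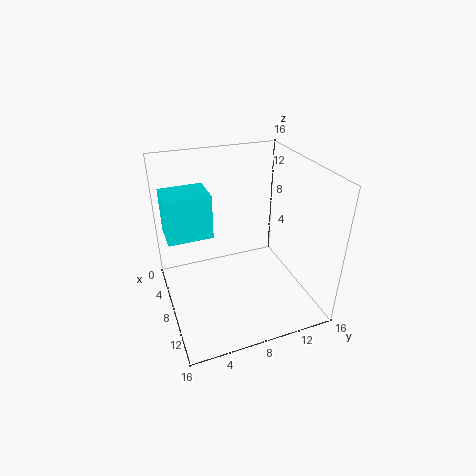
a = 3; b = 0.5; c = 8; q = 5; t = 5; col = 'cyan'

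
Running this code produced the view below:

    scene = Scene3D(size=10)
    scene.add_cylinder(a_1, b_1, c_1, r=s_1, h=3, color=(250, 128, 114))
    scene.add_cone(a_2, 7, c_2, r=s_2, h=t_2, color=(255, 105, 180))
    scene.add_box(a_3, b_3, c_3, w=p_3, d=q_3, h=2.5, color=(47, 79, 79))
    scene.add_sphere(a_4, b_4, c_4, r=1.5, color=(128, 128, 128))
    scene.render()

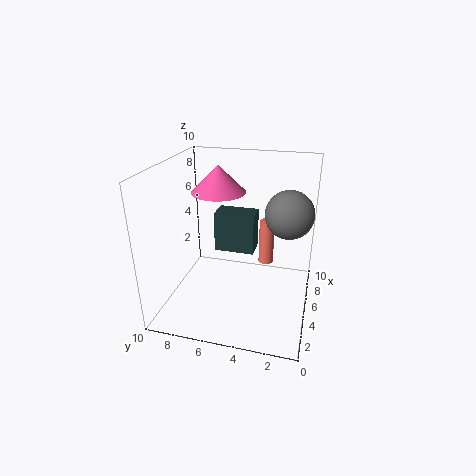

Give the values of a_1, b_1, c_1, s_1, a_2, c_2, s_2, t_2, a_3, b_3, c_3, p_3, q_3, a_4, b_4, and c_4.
a_1 = 5
b_1 = 3
c_1 = 3.5
s_1 = 0.5
a_2 = 7
c_2 = 7.5
s_2 = 2
t_2 = 2
a_3 = 3
b_3 = 3.5
c_3 = 5
p_3 = 1.5
q_3 = 2.5
a_4 = 4
b_4 = 1.5
c_4 = 7.5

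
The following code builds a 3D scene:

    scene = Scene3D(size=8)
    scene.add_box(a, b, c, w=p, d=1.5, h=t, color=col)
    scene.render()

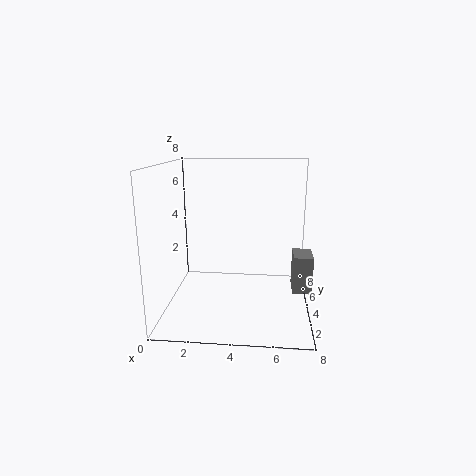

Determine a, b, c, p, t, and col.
a = 7; b = 2.5; c = 1.5; p = 1; t = 2; col = 'gray'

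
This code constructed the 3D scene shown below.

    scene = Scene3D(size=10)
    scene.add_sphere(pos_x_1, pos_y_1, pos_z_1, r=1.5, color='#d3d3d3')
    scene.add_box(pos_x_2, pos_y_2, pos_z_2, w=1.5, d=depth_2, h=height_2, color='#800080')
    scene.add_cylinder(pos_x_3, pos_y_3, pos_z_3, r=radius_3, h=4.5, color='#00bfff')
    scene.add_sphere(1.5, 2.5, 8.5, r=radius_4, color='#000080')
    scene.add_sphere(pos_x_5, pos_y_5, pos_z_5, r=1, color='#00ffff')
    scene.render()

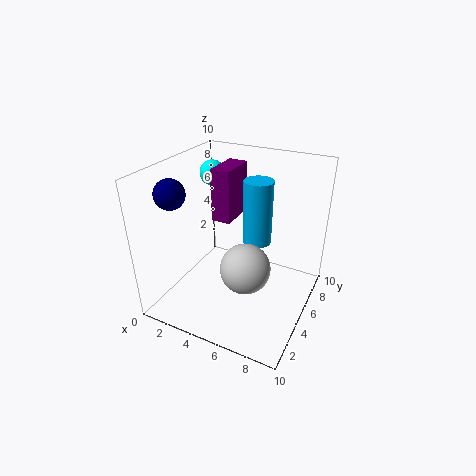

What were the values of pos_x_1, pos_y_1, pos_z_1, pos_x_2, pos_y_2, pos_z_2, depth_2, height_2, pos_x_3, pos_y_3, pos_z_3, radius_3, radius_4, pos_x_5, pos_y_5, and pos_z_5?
pos_x_1 = 7; pos_y_1 = 2; pos_z_1 = 5; pos_x_2 = 2; pos_y_2 = 6.5; pos_z_2 = 5; depth_2 = 3; height_2 = 4; pos_x_3 = 6; pos_y_3 = 6; pos_z_3 = 4.5; radius_3 = 1; radius_4 = 1; pos_x_5 = 1; pos_y_5 = 8.5; pos_z_5 = 8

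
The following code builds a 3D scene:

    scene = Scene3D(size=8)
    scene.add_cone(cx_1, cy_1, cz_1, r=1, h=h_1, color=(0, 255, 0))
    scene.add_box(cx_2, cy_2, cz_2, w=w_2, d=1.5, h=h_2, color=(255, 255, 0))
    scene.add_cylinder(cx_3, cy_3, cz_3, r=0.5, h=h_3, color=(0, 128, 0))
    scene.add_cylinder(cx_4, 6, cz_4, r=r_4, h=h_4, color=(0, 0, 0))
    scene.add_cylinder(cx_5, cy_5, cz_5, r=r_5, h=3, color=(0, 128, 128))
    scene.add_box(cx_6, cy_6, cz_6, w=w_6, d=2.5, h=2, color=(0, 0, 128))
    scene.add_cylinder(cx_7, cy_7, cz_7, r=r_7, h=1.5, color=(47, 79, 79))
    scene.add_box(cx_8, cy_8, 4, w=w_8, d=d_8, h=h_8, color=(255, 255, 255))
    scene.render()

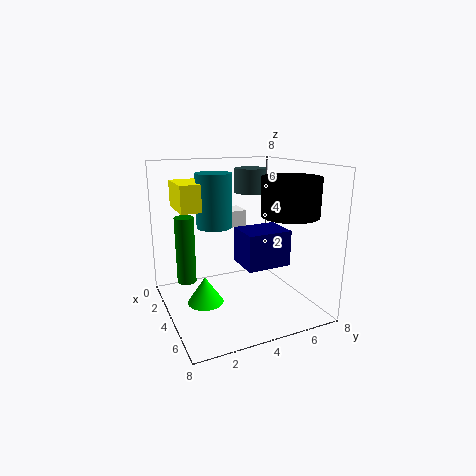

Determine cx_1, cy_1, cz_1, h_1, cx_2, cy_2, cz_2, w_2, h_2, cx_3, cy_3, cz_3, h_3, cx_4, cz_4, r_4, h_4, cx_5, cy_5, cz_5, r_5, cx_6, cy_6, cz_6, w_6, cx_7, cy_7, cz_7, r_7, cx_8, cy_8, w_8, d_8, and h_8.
cx_1 = 4
cy_1 = 2
cz_1 = 0.5
h_1 = 1.5
cx_2 = 1
cy_2 = 1
cz_2 = 5.5
w_2 = 2.5
h_2 = 1.5
cx_3 = 4
cy_3 = 1
cz_3 = 2
h_3 = 3.5
cx_4 = 6
cz_4 = 5.5
r_4 = 1.5
h_4 = 2
cx_5 = 3
cy_5 = 3
cz_5 = 4.5
r_5 = 1
cx_6 = 3.5
cy_6 = 4
cz_6 = 2.5
w_6 = 2
cx_7 = 1.5
cy_7 = 6
cz_7 = 6
r_7 = 1
cx_8 = 0.5
cy_8 = 4
w_8 = 1.5
d_8 = 1.5
h_8 = 1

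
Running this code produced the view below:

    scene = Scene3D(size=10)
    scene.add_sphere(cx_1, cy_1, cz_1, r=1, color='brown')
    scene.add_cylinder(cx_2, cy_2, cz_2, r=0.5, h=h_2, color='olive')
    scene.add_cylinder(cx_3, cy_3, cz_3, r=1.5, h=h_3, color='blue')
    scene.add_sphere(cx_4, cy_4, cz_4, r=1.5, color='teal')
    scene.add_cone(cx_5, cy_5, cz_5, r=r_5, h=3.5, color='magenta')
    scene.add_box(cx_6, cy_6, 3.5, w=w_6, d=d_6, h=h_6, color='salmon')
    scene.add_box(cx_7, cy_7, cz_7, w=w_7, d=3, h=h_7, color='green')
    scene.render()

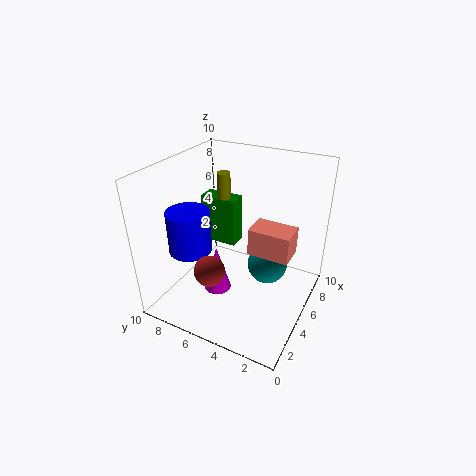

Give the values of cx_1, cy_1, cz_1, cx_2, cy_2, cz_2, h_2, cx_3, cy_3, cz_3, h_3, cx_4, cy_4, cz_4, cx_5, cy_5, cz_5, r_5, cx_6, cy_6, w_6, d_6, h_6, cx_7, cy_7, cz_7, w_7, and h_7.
cx_1 = 2
cy_1 = 5.5
cz_1 = 4
cx_2 = 7.5
cy_2 = 7.5
cz_2 = 6.5
h_2 = 2
cx_3 = 3.5
cy_3 = 8
cz_3 = 4
h_3 = 3
cx_4 = 7
cy_4 = 3.5
cz_4 = 2
cx_5 = 4.5
cy_5 = 6.5
cz_5 = 0.5
r_5 = 1
cx_6 = 5.5
cy_6 = 1.5
w_6 = 2
d_6 = 3
h_6 = 2
cx_7 = 8
cy_7 = 7
cz_7 = 2
w_7 = 1.5
h_7 = 4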